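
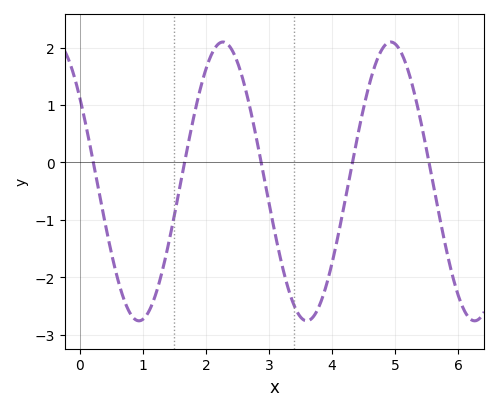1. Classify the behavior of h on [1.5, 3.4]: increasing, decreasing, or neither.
neither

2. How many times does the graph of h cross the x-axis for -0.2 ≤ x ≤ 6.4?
5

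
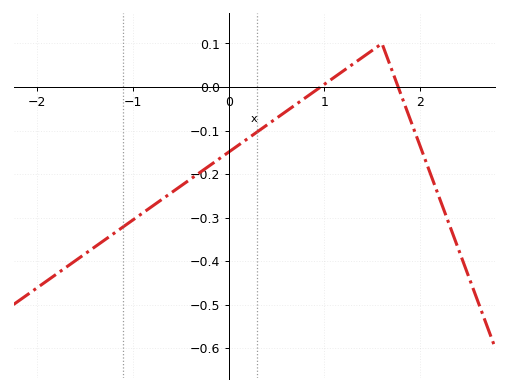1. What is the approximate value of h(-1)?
-0.306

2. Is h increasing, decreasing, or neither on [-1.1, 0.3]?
increasing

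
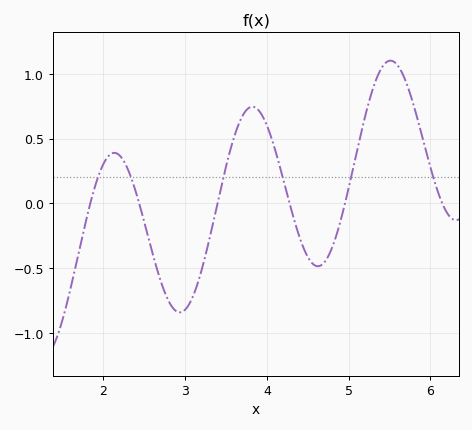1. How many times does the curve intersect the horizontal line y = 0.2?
6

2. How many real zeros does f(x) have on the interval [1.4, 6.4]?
6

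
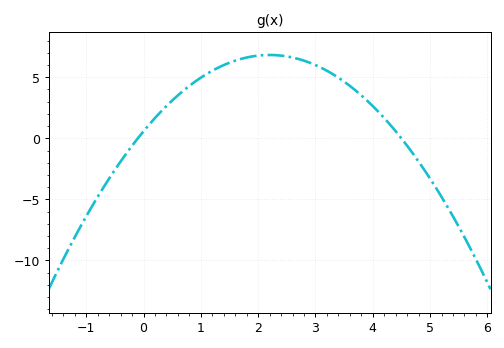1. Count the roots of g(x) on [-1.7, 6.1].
2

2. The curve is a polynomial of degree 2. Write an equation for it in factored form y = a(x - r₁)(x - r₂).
y = -1.29(x + 0.1)(x - 4.5)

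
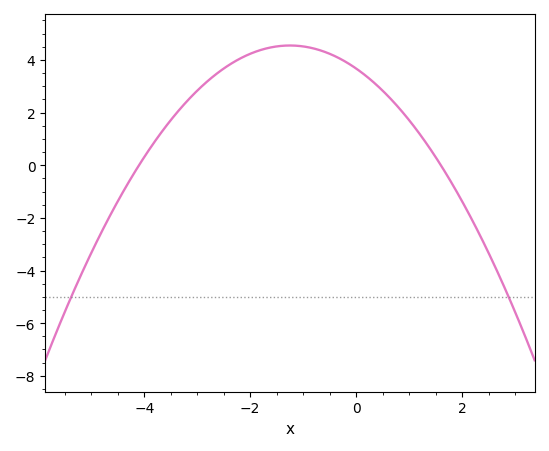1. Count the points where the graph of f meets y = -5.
2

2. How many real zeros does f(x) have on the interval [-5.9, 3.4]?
2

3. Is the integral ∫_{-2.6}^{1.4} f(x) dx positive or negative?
positive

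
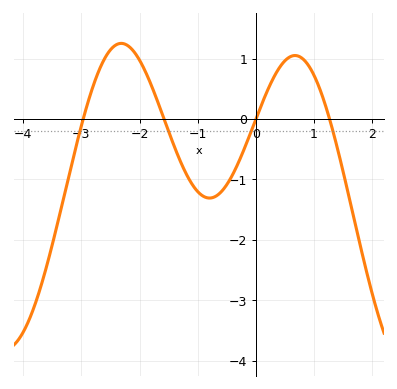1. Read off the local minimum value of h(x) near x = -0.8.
-1.31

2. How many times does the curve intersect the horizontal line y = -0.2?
4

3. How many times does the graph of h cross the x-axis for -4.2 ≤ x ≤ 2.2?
4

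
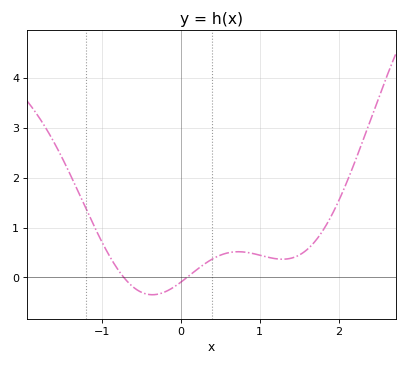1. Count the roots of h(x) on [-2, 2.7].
2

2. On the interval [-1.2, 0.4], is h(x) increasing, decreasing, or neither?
neither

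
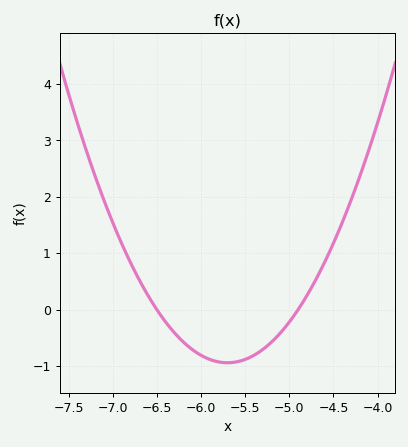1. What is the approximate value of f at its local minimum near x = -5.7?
-0.941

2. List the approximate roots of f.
-6.5, -4.9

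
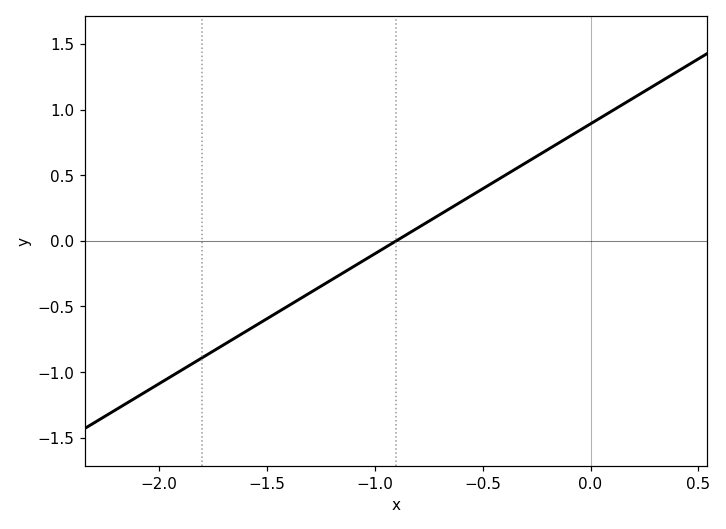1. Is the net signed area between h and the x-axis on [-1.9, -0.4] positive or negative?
negative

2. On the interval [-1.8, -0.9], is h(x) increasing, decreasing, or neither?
increasing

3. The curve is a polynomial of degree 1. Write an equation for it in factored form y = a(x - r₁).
y = 0.99(x + 0.9)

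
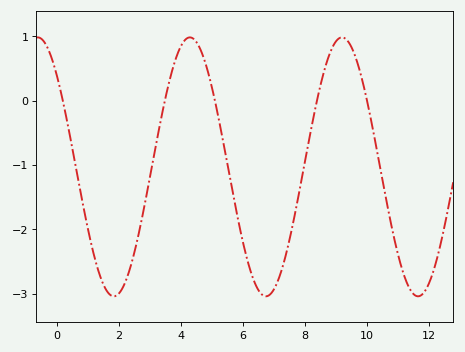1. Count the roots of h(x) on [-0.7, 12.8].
5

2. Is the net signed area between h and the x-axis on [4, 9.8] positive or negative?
negative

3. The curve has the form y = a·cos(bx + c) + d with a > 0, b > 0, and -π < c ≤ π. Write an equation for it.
y = 2.01cos(1.3x + 0.8) - 1.03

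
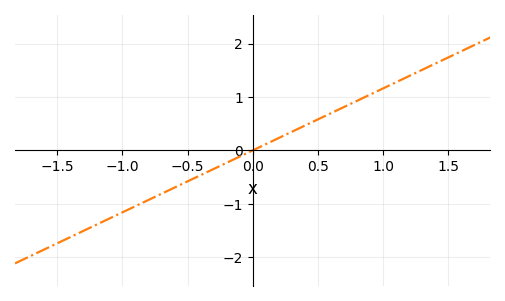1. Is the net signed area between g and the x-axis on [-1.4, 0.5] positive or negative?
negative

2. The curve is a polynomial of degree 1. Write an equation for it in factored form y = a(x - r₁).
y = 1.16(x - 0)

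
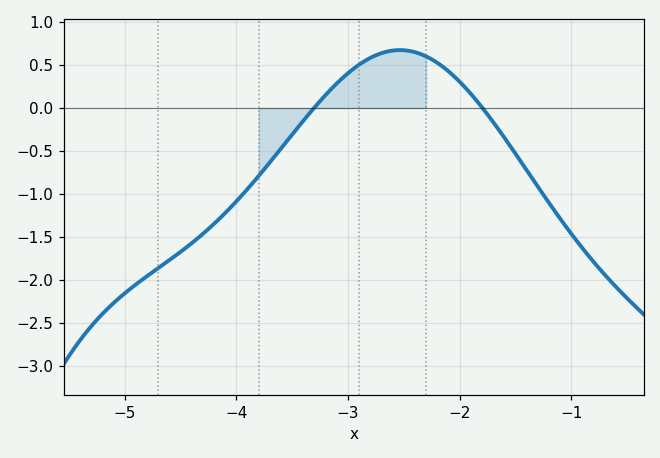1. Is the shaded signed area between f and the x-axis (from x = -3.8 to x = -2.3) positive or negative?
positive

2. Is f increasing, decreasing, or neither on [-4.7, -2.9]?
increasing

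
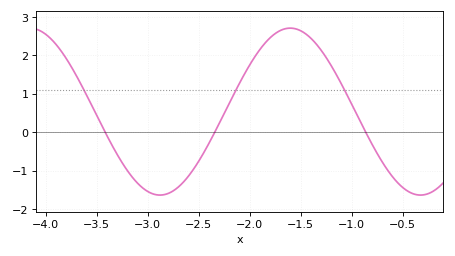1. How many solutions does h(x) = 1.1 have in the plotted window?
3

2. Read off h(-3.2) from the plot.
-0.989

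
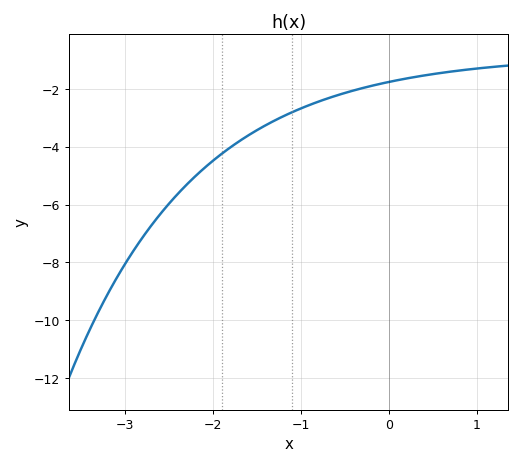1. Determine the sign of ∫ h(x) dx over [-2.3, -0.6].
negative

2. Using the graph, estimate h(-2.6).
-6.33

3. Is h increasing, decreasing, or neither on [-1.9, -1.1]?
increasing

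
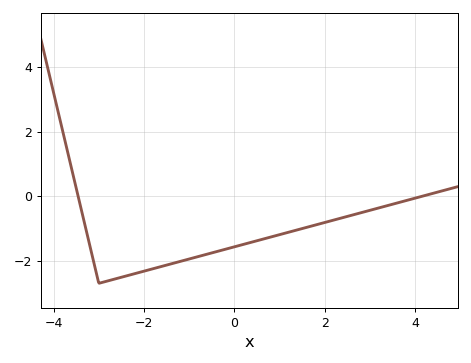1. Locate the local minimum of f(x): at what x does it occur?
-3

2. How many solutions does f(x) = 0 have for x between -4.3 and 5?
2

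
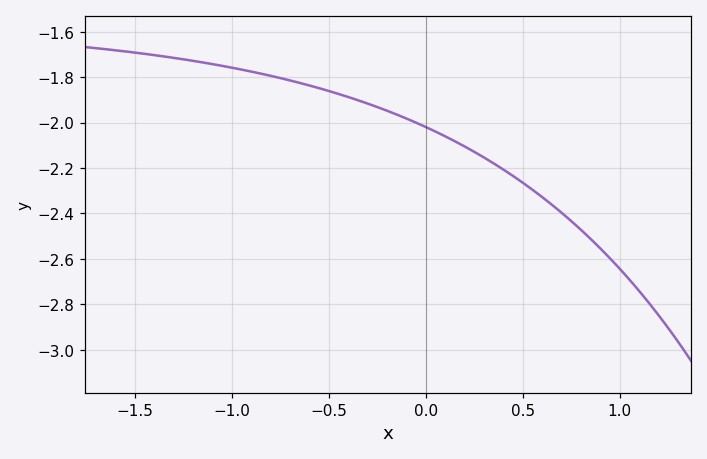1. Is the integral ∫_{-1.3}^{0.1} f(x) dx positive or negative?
negative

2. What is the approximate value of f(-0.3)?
-1.92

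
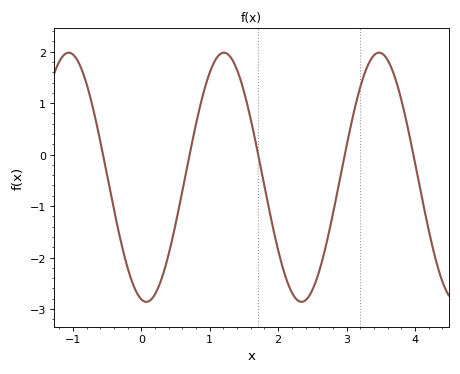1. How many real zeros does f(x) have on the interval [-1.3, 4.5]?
5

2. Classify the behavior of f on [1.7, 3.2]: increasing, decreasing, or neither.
neither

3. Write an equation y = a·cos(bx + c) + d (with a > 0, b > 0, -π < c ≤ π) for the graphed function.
y = 2.42cos(2.8x + 2.9) - 0.44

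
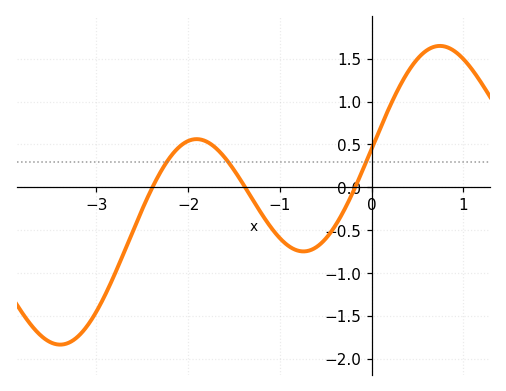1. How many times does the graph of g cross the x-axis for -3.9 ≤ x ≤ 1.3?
3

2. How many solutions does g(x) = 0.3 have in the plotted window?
3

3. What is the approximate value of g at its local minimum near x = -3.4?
-1.85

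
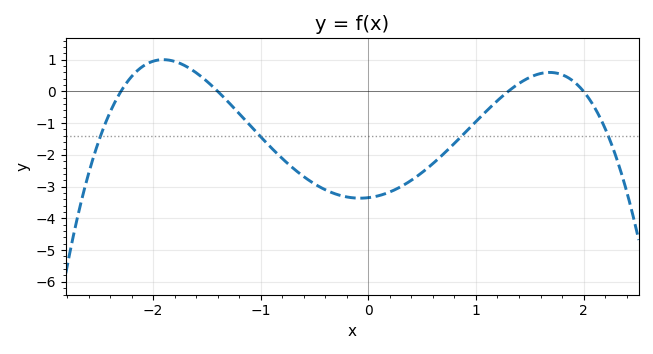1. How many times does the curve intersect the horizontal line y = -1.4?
4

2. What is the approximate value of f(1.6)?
0.6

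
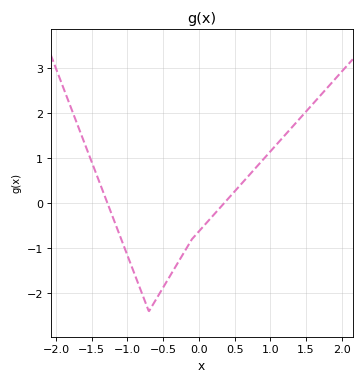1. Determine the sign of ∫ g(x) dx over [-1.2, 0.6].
negative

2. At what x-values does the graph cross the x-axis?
-1.3, 0.4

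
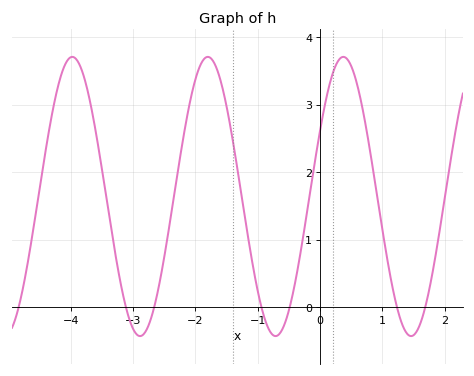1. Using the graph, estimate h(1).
1.15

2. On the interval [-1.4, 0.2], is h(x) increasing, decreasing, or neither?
neither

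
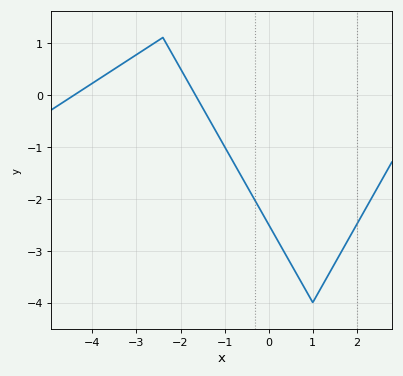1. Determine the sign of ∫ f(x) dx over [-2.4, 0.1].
negative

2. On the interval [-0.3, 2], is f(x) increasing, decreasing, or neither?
neither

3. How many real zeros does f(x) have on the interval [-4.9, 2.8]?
2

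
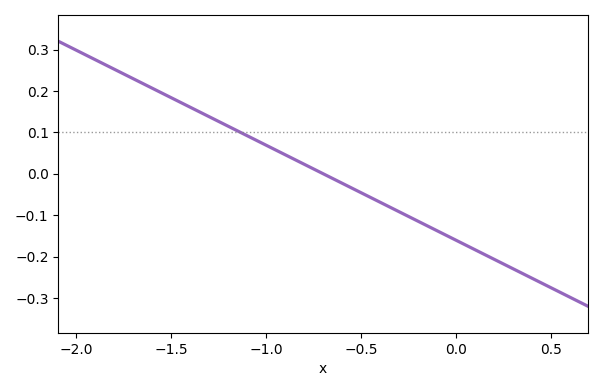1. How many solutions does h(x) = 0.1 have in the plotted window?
1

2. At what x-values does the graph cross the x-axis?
-0.7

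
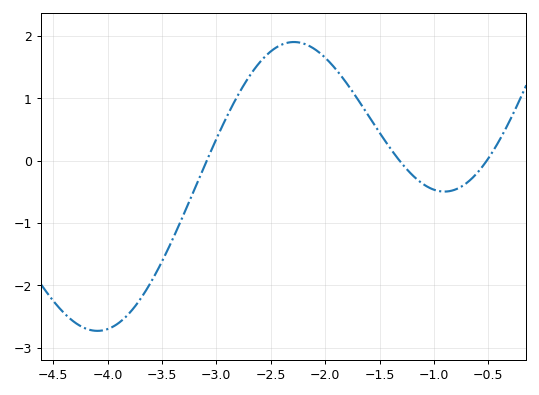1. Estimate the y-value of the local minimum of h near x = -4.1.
-2.7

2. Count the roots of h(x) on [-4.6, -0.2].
3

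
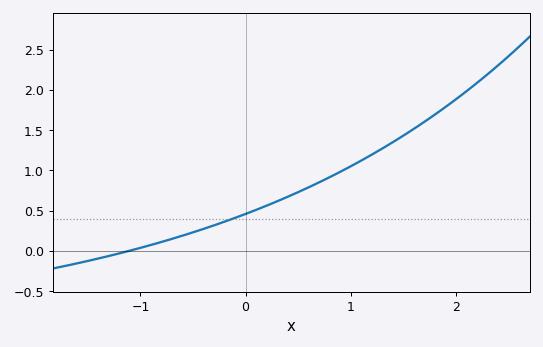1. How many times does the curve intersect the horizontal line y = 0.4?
1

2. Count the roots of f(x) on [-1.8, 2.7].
1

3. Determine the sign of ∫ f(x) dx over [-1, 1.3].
positive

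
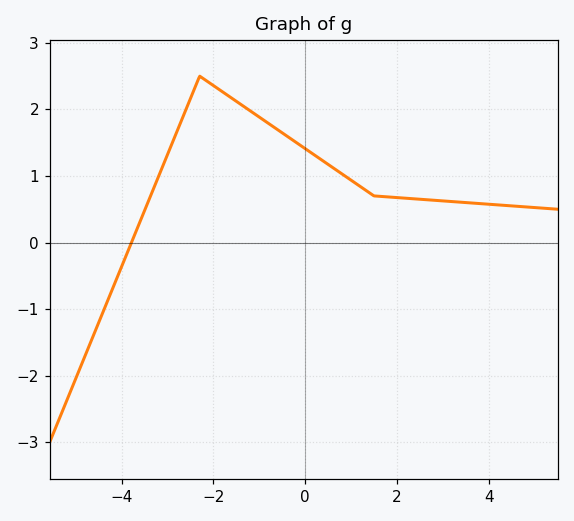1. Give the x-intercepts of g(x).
-3.79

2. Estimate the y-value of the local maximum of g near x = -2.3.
2.5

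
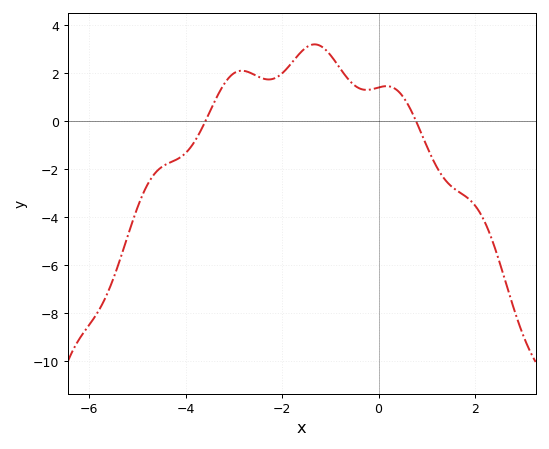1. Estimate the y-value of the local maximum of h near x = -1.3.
3.19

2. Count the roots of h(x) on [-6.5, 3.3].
2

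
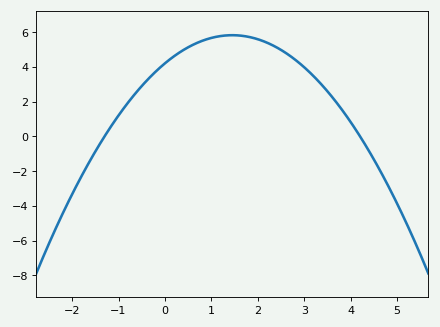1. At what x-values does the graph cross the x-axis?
-1.4, 4.2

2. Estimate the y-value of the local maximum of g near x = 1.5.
5.8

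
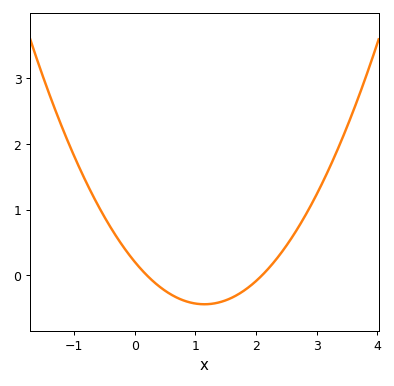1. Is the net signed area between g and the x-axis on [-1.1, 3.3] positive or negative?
positive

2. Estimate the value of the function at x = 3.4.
2.04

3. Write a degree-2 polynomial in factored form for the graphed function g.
y = 0.49(x - 0.2)(x - 2.1)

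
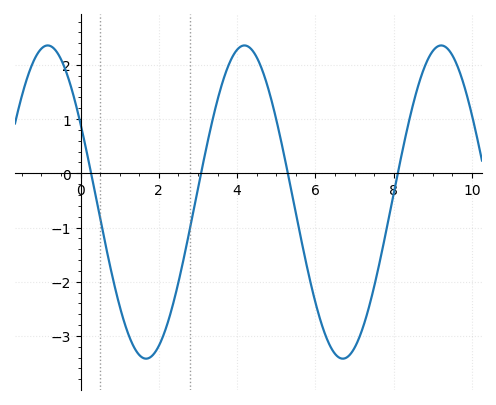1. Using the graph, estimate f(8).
-0.375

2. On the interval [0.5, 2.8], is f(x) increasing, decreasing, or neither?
neither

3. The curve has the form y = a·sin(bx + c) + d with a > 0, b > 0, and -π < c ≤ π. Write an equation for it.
y = 2.89sin(1.25x + 2.62) - 0.53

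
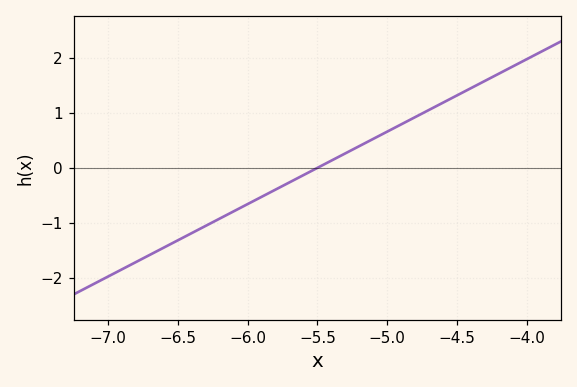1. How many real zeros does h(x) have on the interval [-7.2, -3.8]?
1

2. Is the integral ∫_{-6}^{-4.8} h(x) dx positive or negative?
positive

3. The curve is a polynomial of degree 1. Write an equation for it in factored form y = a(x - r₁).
y = 1.32(x + 5.5)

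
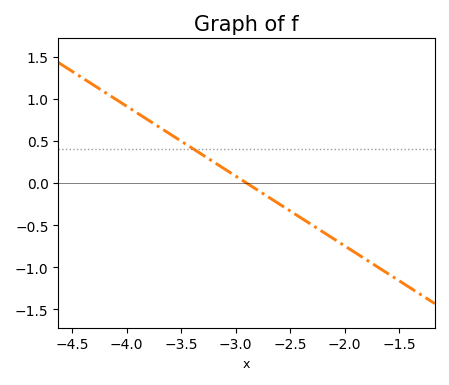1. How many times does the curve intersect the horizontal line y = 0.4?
1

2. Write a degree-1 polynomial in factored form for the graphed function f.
y = -0.83(x + 2.9)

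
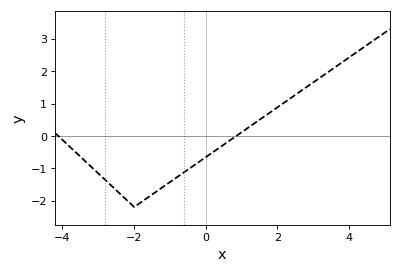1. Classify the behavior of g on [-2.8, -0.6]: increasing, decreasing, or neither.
neither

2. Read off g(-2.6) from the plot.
-1.6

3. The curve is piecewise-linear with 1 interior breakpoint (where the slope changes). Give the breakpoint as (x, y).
(-2, -2.2)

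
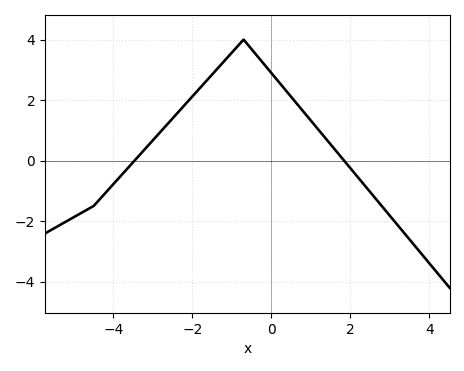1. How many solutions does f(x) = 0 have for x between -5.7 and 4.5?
2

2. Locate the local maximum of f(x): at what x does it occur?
-0.8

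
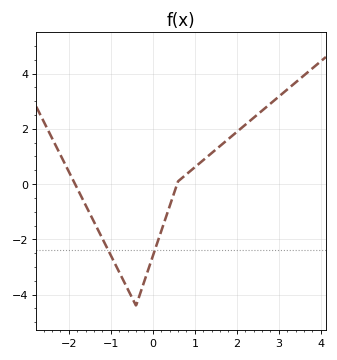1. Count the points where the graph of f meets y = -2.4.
2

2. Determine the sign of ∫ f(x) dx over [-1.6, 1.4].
negative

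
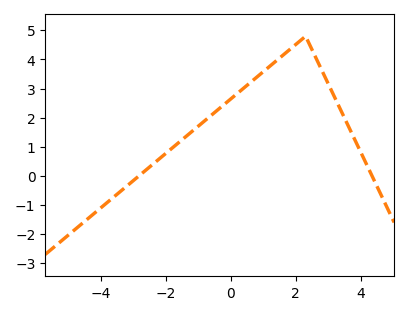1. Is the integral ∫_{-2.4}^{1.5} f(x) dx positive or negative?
positive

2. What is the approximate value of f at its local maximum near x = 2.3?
4.8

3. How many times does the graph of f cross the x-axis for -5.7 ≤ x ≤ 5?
2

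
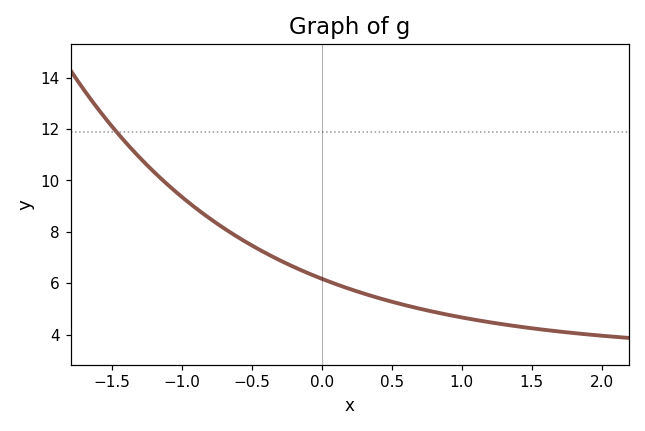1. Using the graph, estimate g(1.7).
4.13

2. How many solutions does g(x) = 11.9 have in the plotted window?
1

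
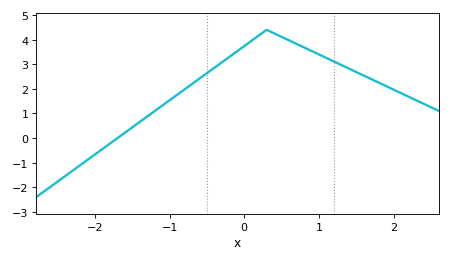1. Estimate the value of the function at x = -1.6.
0.214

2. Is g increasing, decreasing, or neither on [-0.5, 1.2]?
neither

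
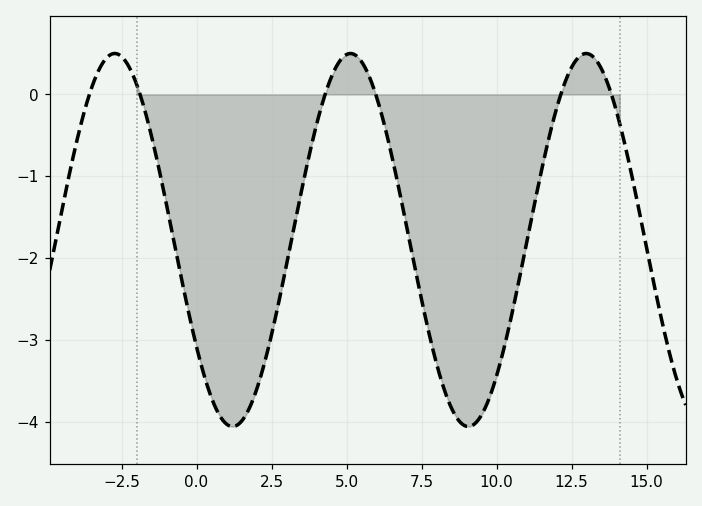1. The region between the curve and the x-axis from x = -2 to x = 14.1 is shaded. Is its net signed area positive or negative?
negative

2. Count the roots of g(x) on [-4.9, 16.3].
6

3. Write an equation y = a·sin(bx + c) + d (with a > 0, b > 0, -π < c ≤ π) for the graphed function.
y = 2.28sin(0.8x - 2.5) - 1.78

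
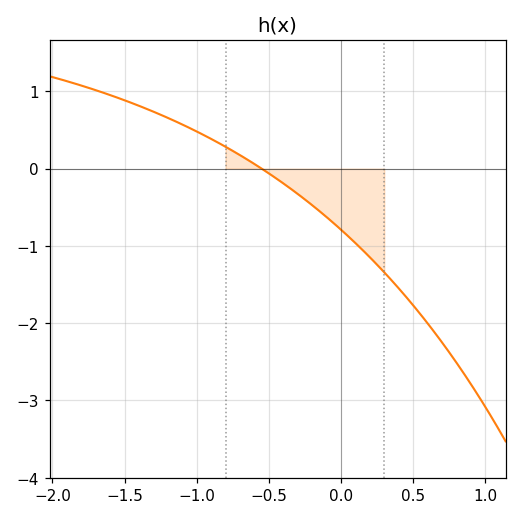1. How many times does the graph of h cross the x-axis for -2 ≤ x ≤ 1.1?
1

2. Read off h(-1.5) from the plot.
0.9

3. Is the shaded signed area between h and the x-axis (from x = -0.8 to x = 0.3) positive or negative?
negative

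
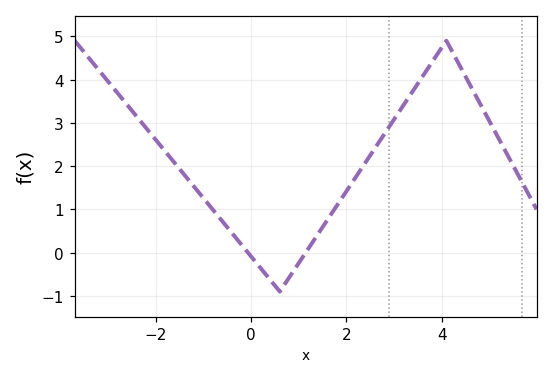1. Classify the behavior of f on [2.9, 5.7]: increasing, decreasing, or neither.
neither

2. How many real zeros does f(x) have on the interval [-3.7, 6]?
2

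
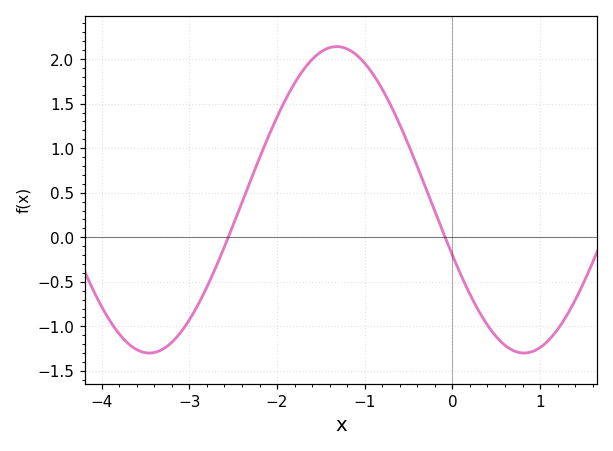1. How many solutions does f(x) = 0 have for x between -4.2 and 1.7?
2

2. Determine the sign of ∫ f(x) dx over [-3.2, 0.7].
positive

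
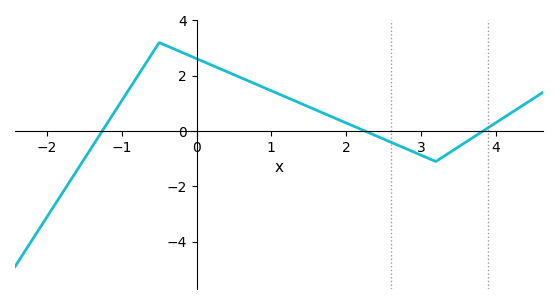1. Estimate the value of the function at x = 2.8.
-0.6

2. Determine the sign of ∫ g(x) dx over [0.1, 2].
positive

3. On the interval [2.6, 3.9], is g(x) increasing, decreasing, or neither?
neither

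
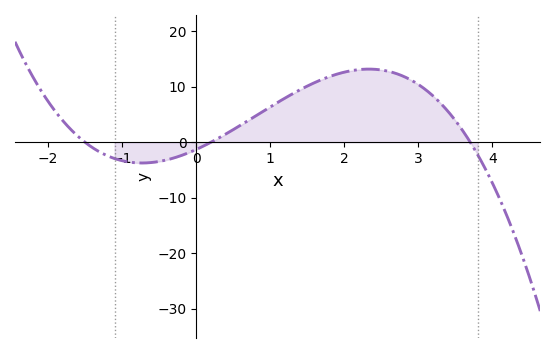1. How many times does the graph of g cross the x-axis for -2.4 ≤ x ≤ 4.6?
3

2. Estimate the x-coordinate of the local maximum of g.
2.33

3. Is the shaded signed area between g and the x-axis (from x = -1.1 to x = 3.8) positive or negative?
positive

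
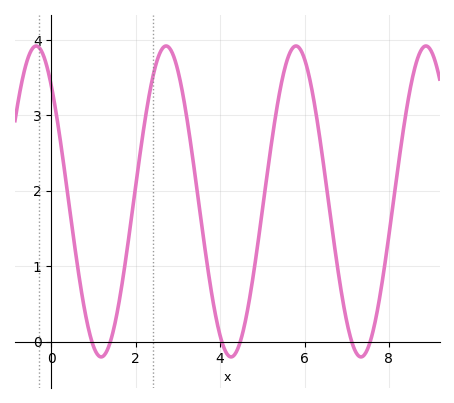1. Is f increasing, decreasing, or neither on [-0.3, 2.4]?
neither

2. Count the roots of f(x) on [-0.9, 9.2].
6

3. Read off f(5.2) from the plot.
2.57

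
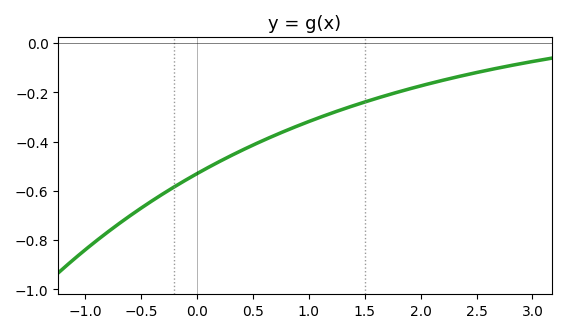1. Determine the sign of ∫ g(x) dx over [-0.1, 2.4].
negative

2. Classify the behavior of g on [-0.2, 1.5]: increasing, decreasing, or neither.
increasing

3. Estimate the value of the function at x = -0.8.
-0.76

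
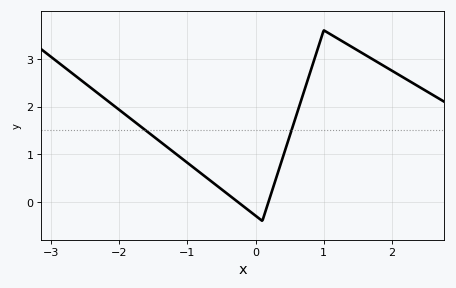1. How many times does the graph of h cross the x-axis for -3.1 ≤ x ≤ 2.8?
2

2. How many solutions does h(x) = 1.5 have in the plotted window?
2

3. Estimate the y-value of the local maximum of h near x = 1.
3.6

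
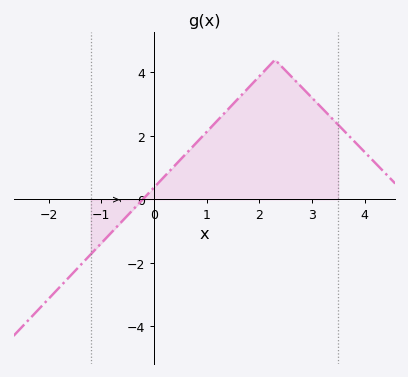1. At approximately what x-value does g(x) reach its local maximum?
2.3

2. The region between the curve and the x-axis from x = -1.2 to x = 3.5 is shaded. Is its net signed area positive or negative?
positive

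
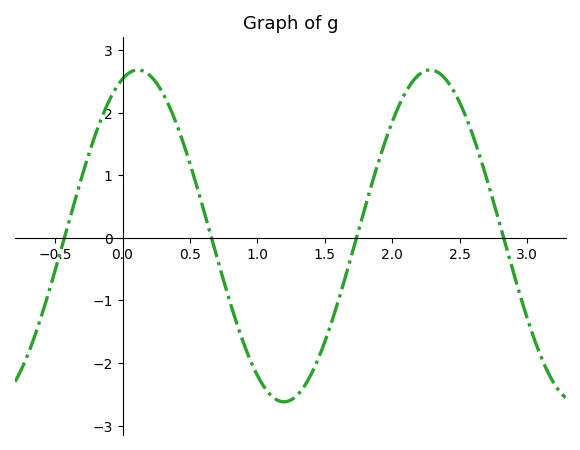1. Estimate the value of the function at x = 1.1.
-2.52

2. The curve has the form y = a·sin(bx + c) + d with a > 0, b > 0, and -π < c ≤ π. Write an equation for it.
y = 2.65sin(2.9x + 1.24) + 0.03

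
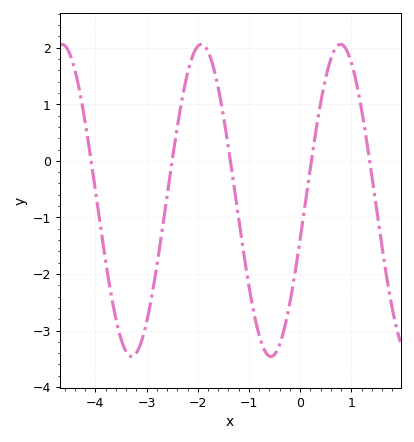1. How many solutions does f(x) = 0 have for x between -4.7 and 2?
5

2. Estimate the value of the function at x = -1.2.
-1.03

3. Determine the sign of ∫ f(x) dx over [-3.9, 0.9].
negative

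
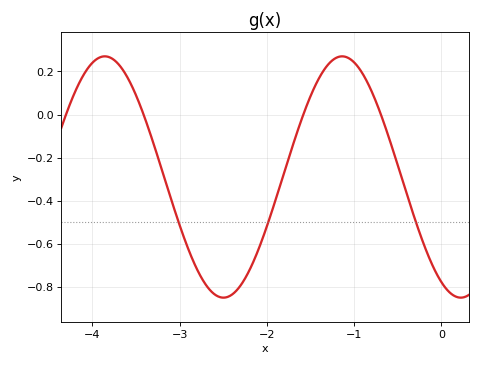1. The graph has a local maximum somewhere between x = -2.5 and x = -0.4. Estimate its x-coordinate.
-1.14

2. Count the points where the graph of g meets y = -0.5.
3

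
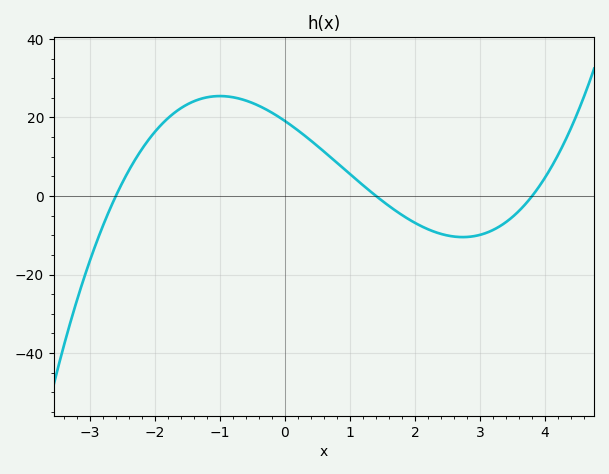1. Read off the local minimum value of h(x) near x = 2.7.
-10.5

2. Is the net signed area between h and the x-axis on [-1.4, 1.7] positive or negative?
positive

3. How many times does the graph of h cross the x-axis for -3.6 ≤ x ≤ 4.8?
3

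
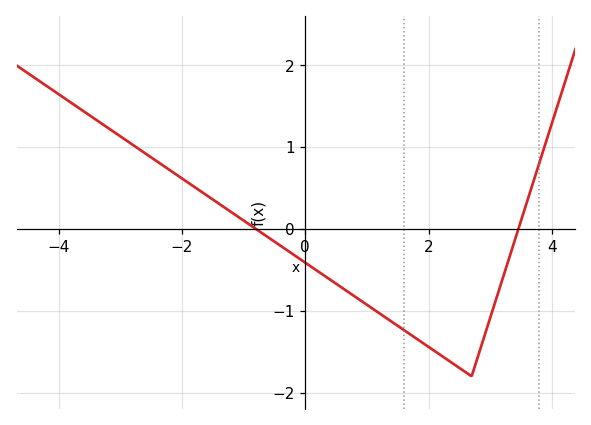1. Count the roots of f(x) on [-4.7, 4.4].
2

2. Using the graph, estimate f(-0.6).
-0.1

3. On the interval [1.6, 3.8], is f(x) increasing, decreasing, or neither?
neither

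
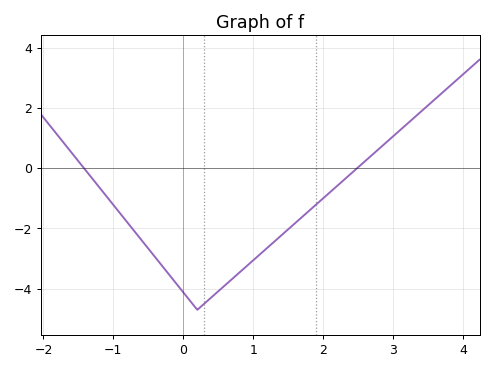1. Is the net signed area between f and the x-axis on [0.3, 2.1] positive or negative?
negative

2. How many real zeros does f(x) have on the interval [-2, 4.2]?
2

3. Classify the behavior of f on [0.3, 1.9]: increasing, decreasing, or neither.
increasing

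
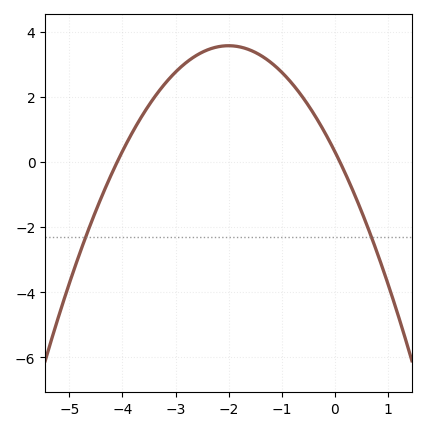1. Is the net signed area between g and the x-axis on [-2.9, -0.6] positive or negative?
positive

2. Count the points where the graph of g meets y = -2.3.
2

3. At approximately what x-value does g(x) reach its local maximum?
-2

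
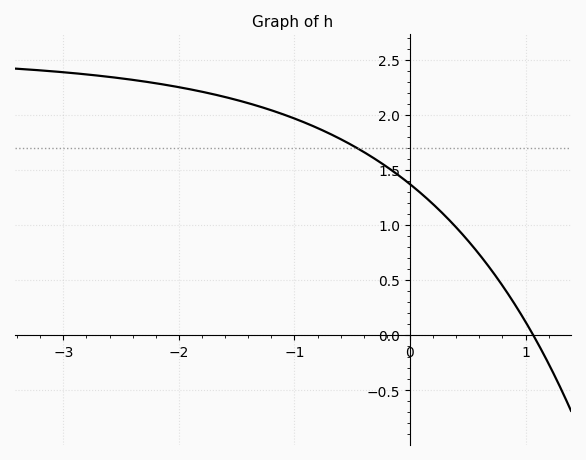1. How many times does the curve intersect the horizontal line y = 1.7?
1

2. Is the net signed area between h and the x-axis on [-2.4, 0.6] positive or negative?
positive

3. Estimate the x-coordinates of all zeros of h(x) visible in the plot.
1.1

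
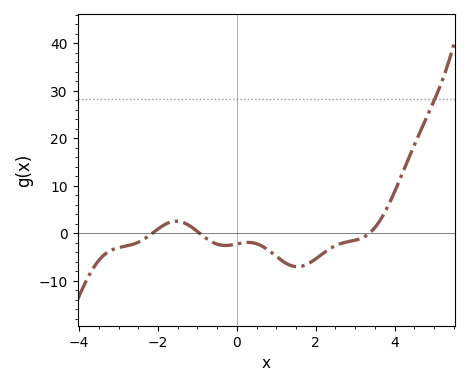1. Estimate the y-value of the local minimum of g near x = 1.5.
-7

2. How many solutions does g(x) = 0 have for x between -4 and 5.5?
3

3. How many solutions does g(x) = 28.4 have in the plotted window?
1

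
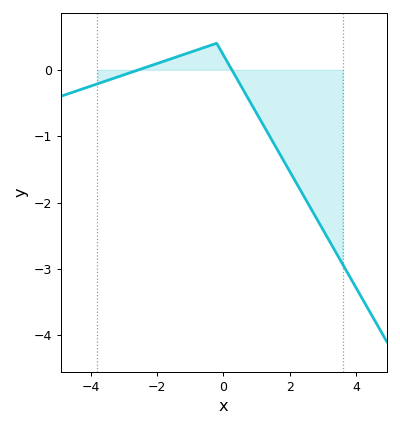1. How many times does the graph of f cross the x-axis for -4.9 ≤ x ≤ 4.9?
2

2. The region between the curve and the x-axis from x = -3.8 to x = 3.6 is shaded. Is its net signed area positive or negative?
negative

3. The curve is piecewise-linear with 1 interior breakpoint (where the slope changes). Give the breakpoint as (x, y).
(-0.2, 0.4)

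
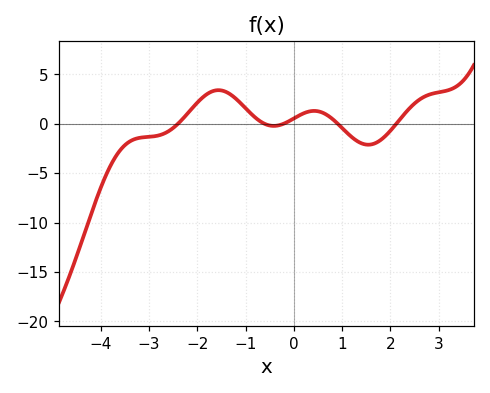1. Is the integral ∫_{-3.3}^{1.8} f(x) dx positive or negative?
positive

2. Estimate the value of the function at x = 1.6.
-2.09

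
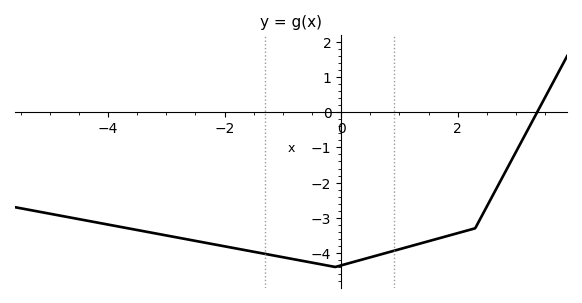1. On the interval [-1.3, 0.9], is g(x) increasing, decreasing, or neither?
neither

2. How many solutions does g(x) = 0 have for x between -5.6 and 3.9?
1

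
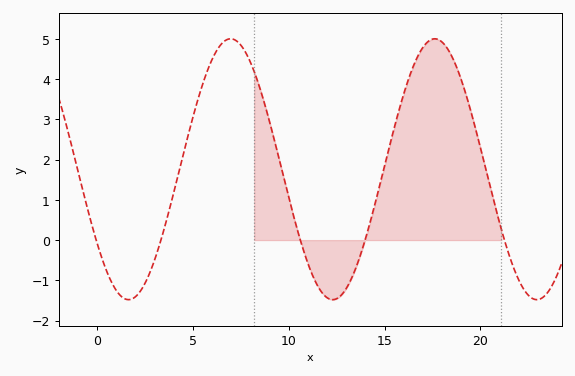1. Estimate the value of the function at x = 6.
4.5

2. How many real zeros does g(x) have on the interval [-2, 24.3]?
5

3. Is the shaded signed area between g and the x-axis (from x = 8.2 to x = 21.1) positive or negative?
positive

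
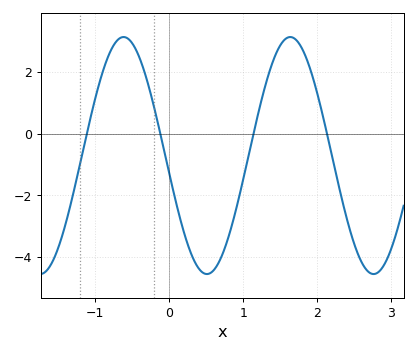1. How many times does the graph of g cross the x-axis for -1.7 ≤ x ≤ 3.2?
4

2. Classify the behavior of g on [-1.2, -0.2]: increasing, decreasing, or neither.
neither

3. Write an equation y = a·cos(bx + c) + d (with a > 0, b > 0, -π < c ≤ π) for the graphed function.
y = 3.84cos(2.8x + 1.7) - 0.71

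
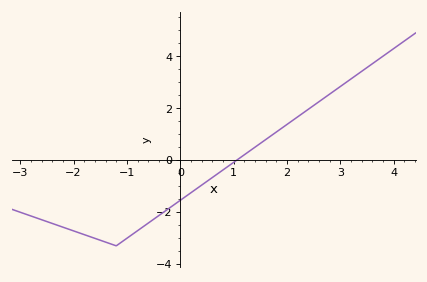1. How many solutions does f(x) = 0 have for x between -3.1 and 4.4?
1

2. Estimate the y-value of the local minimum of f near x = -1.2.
-3.3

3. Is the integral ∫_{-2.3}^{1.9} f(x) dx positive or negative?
negative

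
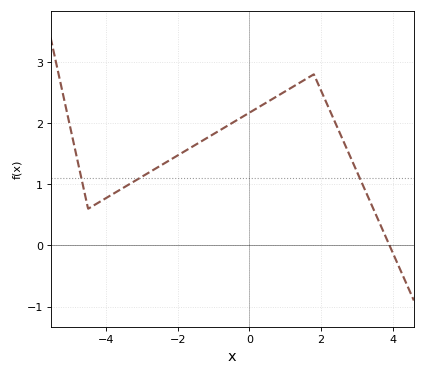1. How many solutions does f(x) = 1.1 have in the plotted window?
3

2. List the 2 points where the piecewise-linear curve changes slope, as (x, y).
(-4.5, 0.6); (1.8, 2.8)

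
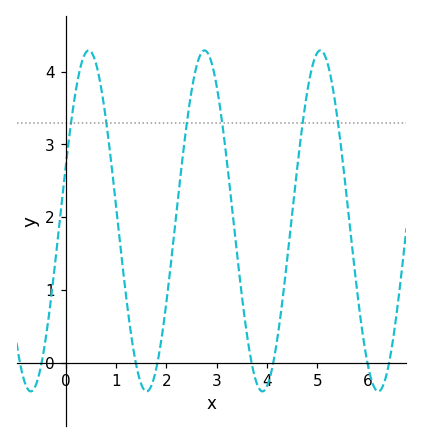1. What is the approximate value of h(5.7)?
1.55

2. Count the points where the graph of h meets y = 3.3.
6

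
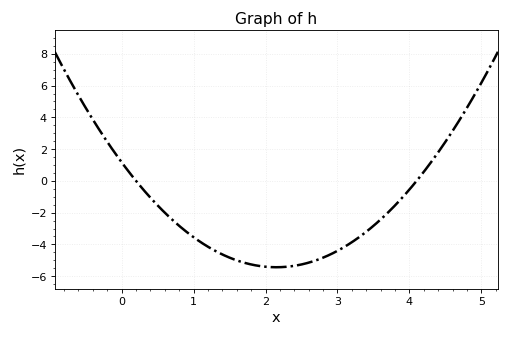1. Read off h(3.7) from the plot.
-2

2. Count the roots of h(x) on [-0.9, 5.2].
2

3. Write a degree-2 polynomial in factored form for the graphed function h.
y = 1.43(x - 0.2)(x - 4.1)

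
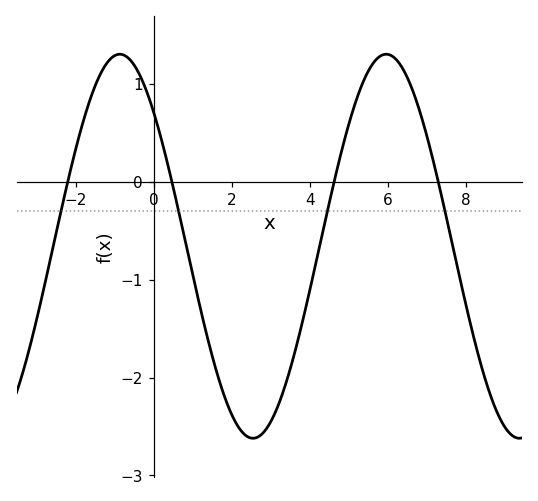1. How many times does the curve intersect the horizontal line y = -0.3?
4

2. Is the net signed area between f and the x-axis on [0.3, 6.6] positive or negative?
negative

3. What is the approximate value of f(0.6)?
-0.2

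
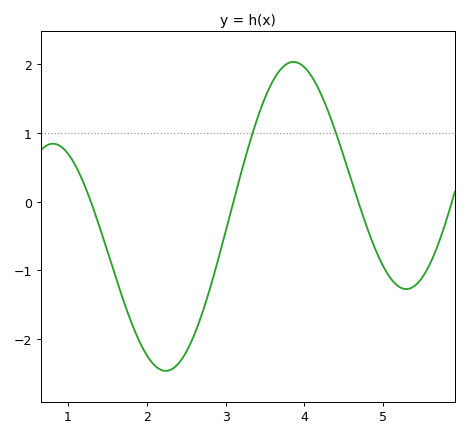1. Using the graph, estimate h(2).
-2.23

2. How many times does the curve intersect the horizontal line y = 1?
2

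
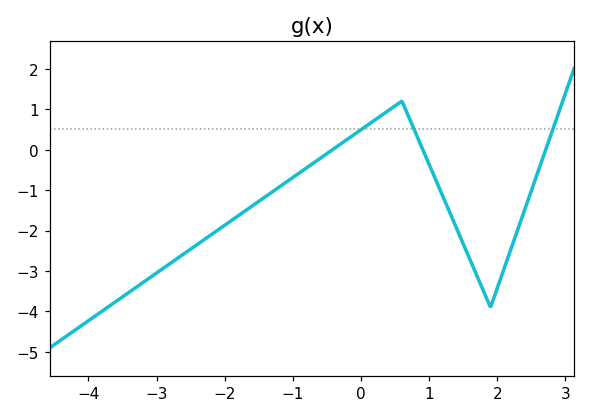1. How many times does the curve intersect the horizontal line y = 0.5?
3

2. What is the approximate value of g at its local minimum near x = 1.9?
-3.89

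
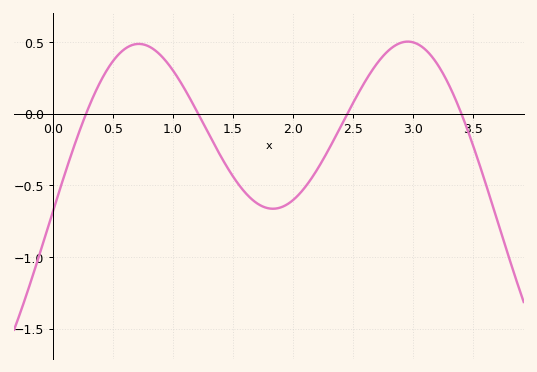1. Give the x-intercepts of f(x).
0.277, 1.21, 2.45, 3.4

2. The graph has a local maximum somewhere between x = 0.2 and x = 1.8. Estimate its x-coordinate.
0.715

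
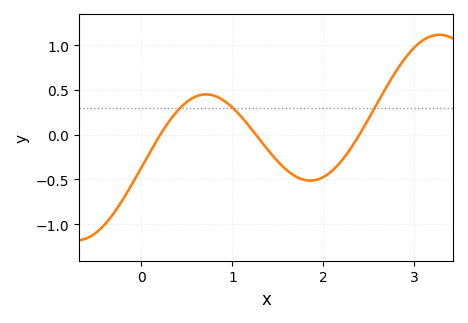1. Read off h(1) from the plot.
0.304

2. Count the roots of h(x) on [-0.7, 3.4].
3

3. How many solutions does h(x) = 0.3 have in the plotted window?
3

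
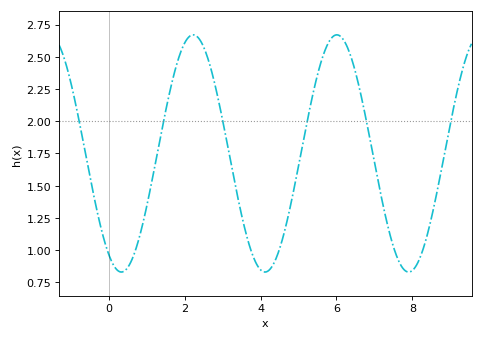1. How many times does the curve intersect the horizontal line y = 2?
6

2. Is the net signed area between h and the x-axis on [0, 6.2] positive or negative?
positive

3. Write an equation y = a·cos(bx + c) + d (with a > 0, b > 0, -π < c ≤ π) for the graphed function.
y = 0.92cos(1.7x + 2.6) + 1.75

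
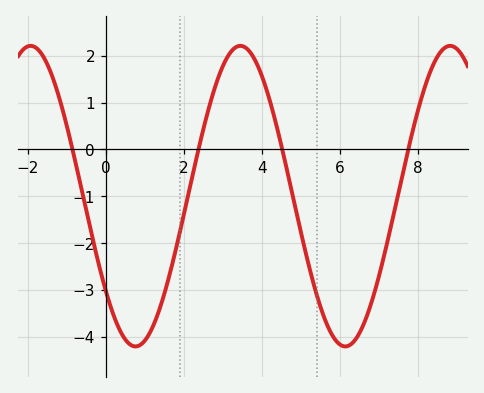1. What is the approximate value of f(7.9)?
0.5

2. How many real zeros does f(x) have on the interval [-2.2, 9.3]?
4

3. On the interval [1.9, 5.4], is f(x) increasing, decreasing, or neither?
neither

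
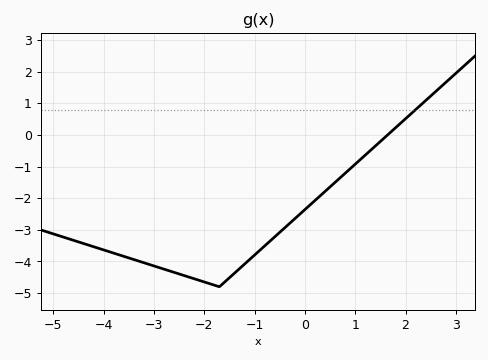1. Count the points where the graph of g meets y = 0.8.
1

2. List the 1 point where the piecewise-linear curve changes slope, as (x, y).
(-1.7, -4.8)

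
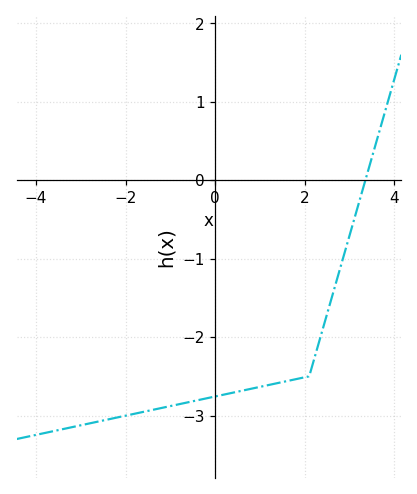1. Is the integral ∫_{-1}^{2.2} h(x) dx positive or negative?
negative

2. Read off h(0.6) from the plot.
-2.68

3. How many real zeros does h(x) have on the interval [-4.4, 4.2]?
1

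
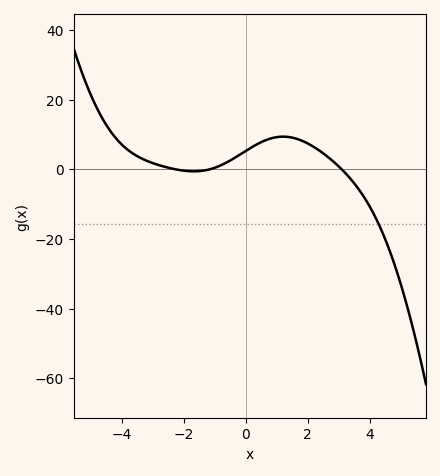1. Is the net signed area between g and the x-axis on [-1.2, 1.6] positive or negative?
positive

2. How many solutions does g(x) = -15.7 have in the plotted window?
1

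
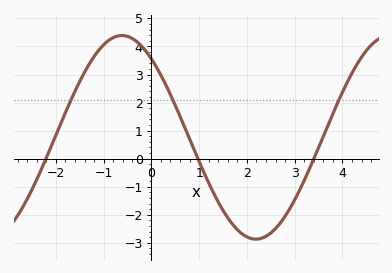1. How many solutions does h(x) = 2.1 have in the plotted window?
3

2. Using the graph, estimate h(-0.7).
4.4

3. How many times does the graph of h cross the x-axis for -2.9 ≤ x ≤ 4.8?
3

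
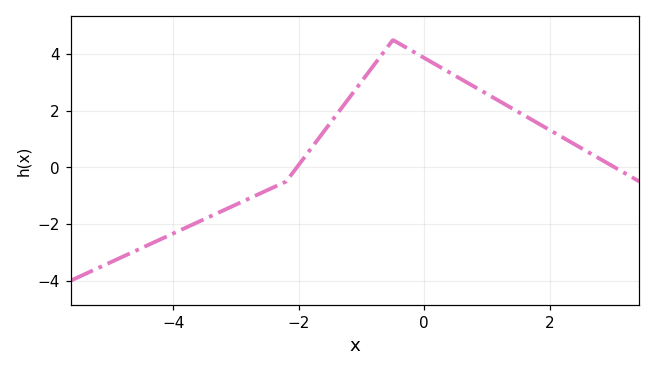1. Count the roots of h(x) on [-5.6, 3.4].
2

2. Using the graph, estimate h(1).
2.6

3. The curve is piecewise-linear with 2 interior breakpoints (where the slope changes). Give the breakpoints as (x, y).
(-2.2, -0.5); (-0.5, 4.5)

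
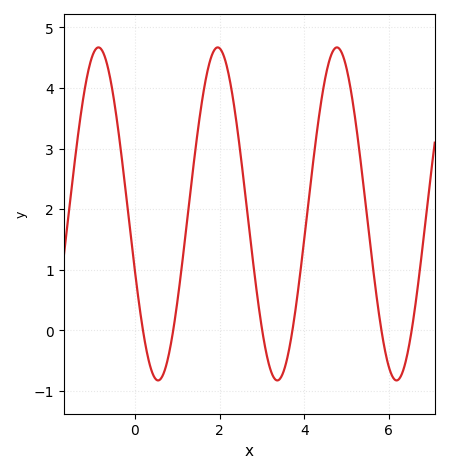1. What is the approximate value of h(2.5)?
2.9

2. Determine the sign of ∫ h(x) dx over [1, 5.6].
positive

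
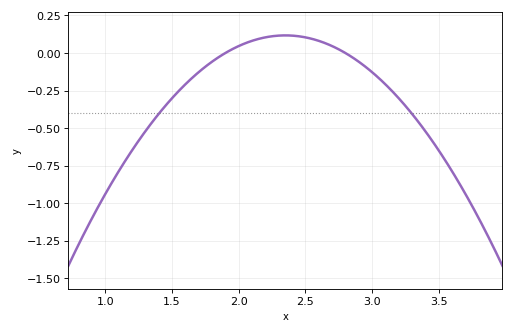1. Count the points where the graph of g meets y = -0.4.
2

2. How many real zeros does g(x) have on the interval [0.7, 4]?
2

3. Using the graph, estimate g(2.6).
0.08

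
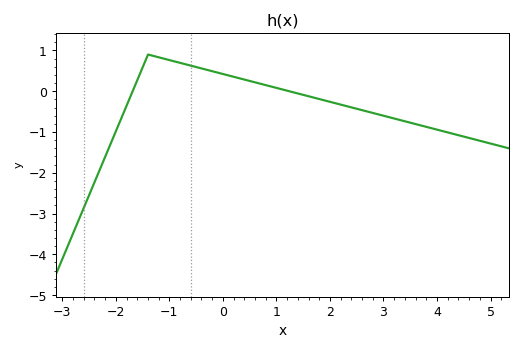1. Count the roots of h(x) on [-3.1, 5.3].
2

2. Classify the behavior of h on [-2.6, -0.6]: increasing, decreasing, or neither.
neither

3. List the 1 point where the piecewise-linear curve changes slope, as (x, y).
(-1.4, 0.9)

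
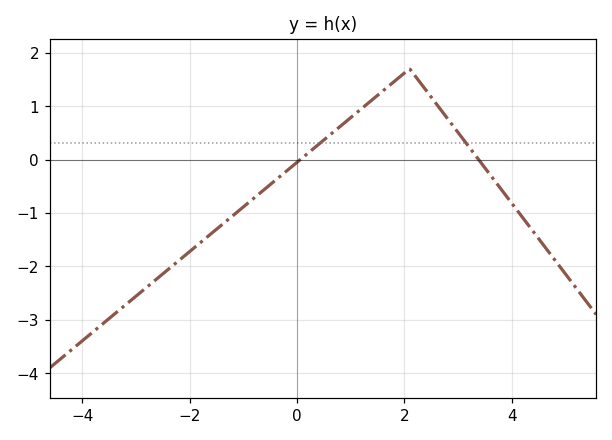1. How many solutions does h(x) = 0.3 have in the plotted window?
2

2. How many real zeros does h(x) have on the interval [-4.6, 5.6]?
2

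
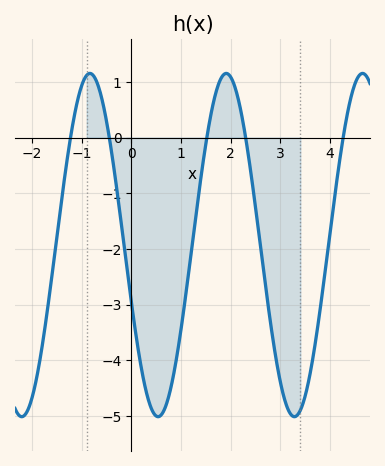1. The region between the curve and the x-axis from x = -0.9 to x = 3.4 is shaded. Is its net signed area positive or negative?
negative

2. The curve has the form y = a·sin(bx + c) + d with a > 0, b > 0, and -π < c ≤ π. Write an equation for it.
y = 3.08sin(2.3x - 2.8) - 1.93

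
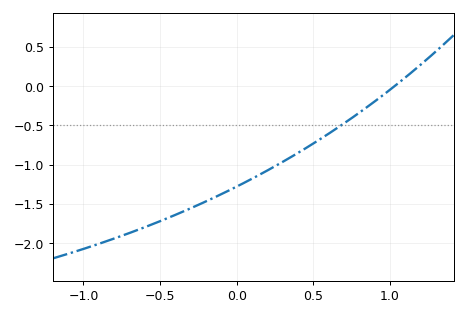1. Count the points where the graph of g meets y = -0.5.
1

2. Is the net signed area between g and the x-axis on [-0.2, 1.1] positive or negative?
negative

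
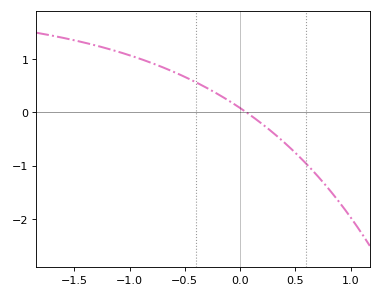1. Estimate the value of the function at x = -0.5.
0.7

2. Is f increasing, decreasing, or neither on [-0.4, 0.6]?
decreasing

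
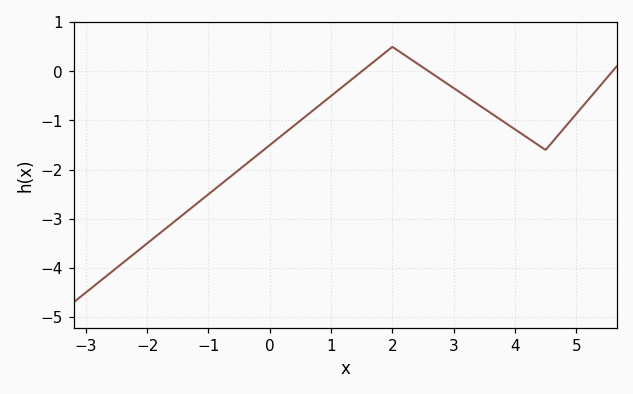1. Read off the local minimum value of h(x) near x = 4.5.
-1.6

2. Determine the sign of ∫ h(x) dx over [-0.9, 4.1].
negative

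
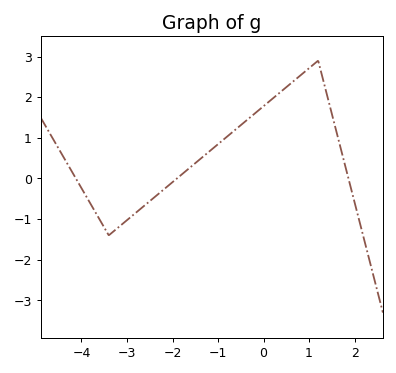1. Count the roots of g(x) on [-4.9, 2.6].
3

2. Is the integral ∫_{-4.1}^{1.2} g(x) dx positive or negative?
positive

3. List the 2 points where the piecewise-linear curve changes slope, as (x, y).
(-3.4, -1.4); (1.2, 2.9)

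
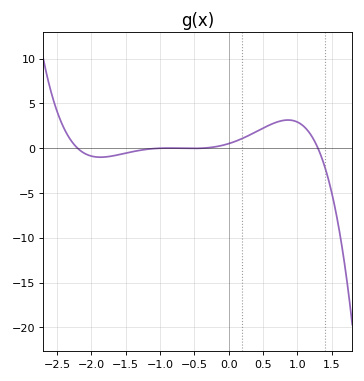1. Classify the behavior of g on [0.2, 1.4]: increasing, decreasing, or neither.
neither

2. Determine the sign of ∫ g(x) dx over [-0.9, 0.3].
positive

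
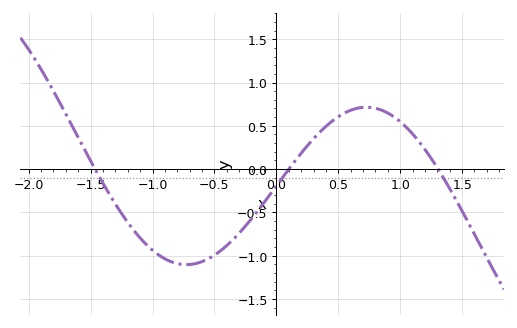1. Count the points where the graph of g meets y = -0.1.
3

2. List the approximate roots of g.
-1.5, 0.1, 1.3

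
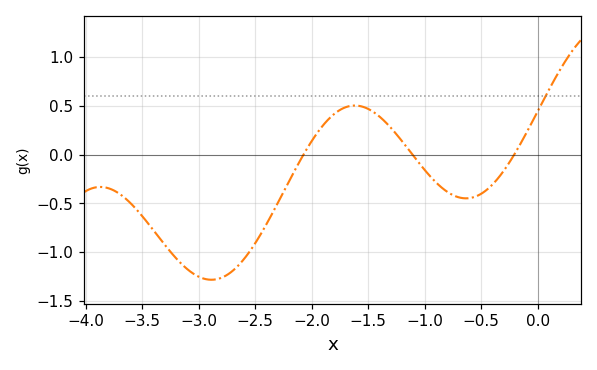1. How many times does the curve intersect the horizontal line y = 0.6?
1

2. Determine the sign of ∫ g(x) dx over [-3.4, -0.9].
negative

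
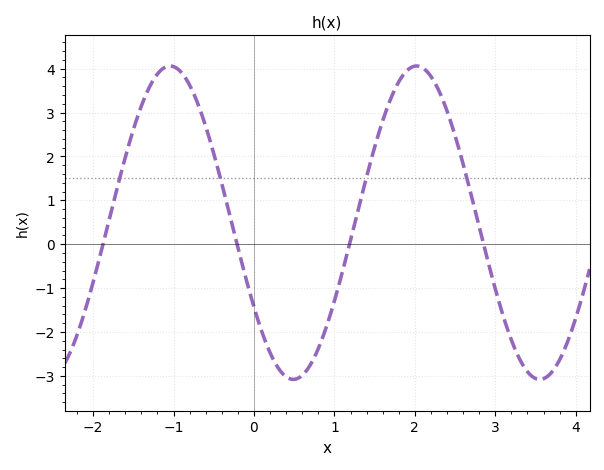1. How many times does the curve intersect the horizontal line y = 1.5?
4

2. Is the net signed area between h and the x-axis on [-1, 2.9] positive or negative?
positive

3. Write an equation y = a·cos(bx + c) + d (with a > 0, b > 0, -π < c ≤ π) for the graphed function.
y = 3.57cos(2x + 2.1) + 0.49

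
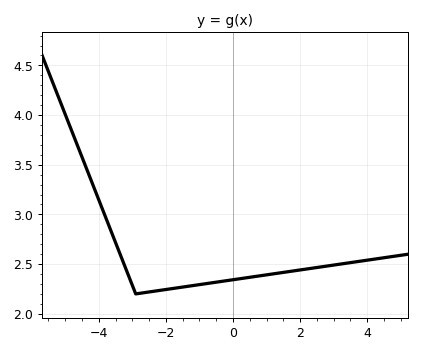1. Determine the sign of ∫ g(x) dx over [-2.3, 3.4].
positive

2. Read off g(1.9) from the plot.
2.45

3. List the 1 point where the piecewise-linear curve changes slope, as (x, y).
(-2.9, 2.2)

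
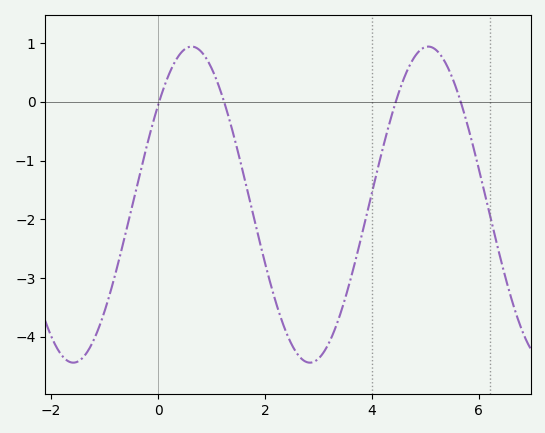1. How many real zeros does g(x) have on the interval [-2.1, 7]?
4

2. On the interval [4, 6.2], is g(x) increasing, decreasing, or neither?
neither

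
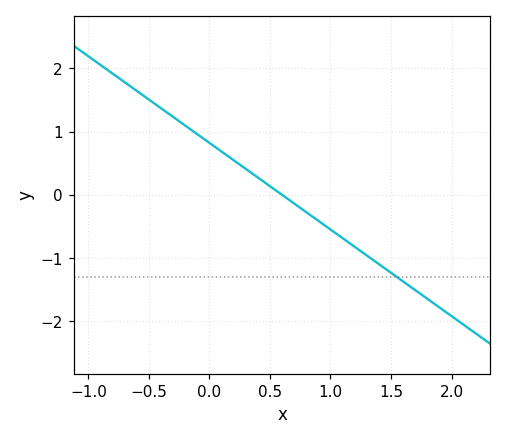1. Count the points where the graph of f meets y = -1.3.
1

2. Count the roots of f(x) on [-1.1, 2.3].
1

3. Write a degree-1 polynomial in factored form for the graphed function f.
y = -1.37(x - 0.6)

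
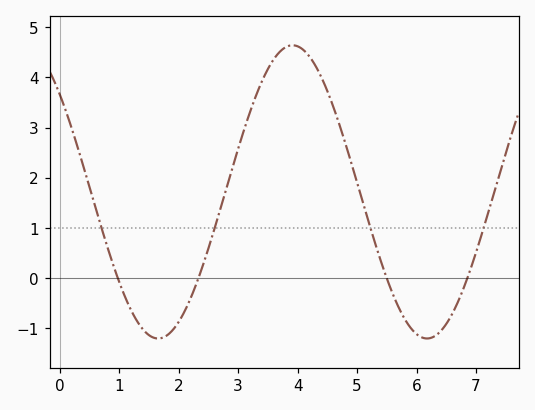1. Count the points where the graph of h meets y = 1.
4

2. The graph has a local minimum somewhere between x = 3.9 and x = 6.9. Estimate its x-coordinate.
6.18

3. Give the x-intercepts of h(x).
0.979, 2.33, 5.5, 6.85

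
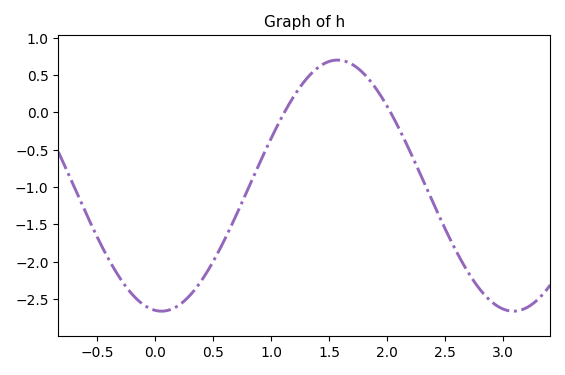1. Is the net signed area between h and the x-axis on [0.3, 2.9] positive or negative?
negative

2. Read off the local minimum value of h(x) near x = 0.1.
-2.66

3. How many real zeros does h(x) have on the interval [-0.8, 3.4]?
2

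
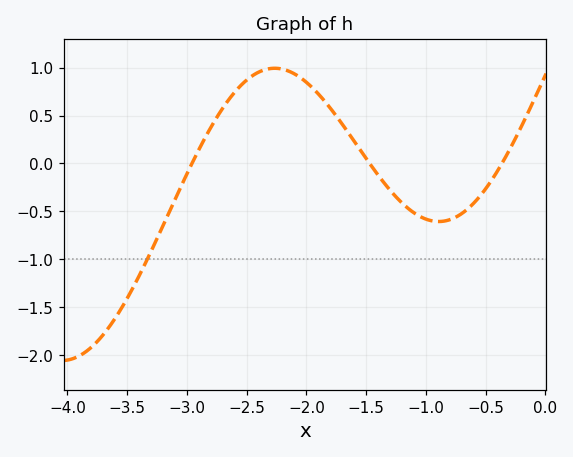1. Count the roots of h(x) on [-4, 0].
3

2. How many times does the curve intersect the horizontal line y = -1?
1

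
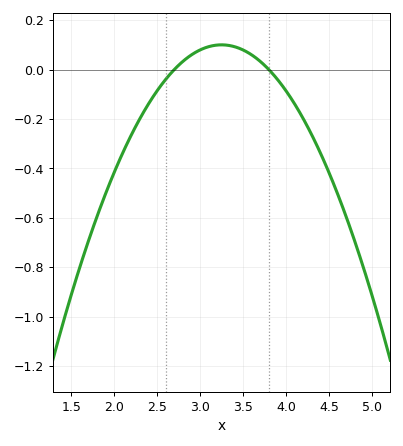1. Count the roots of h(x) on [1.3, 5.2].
2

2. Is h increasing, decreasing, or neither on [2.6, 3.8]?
neither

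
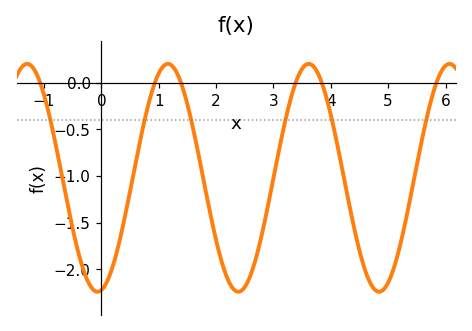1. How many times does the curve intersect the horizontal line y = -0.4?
6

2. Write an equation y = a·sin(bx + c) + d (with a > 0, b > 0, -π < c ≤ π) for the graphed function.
y = 1.22sin(2.6x - 1.4) - 1.02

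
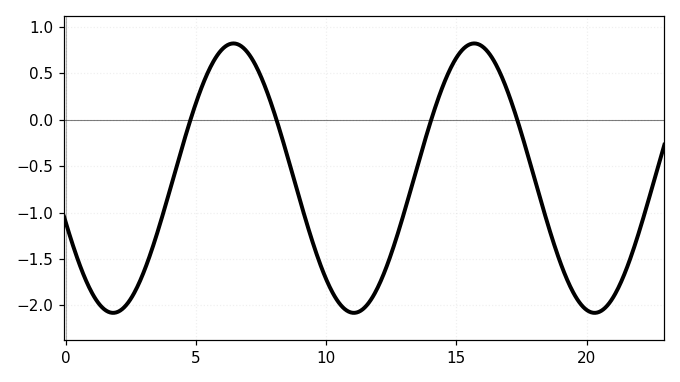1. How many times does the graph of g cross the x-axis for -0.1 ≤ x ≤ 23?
4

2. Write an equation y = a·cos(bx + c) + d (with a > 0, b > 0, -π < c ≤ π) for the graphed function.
y = 1.45cos(0.68x + 1.9) - 0.63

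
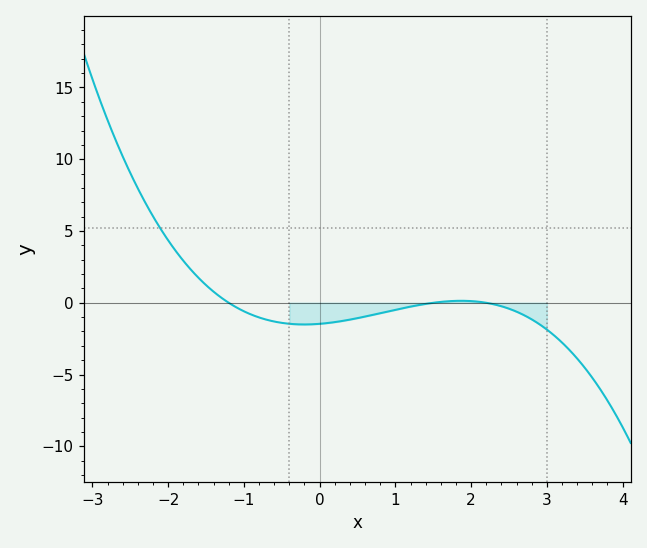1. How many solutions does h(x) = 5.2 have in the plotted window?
1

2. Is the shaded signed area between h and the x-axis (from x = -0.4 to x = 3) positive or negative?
negative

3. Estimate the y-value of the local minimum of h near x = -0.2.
-1.5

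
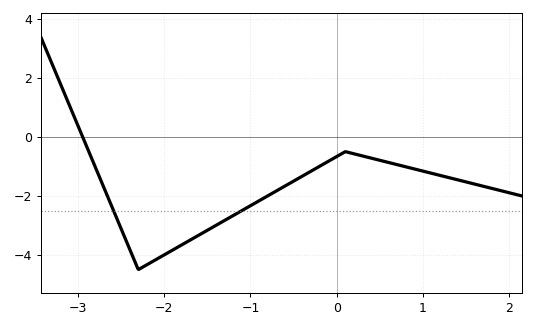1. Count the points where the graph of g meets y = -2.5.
2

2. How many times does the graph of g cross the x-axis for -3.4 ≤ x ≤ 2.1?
1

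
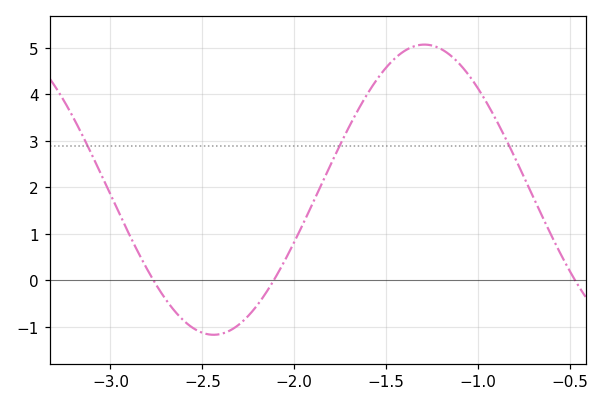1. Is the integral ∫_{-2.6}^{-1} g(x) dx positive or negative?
positive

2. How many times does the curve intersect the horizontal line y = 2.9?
3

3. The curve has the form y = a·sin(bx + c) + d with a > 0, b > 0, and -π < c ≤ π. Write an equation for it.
y = 3.12sin(2.7x - 1.2) + 1.95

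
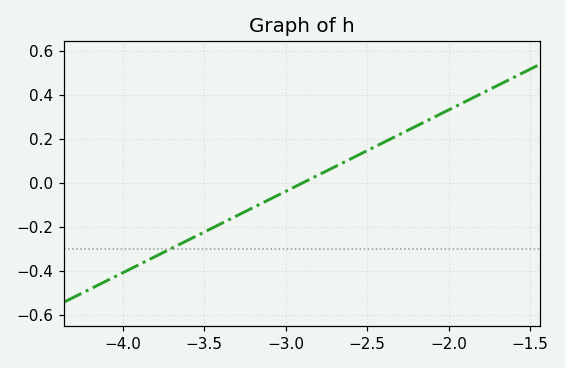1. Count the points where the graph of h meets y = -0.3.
1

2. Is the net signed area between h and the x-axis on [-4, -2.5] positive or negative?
negative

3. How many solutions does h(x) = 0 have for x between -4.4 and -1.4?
1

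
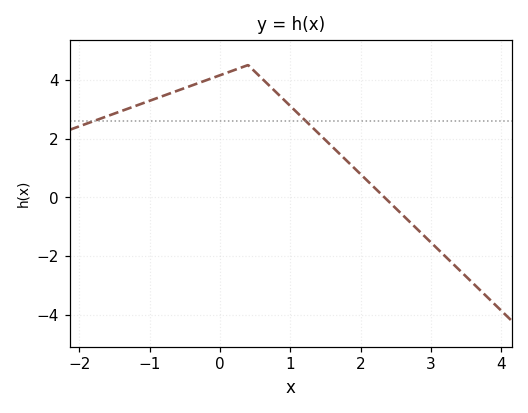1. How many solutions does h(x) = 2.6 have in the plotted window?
2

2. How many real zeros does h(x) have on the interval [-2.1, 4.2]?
1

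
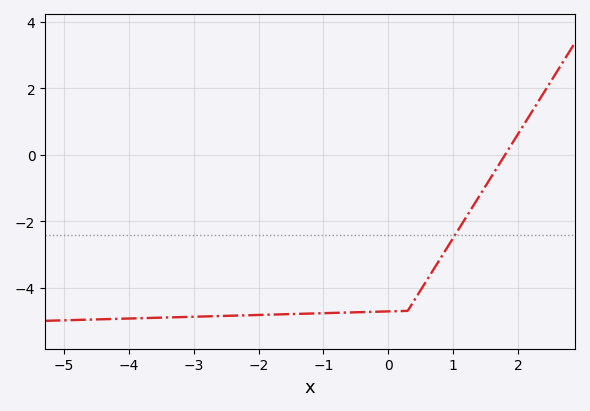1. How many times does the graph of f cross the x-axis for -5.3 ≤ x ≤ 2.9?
1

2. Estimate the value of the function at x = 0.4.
-4.39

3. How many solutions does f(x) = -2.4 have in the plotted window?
1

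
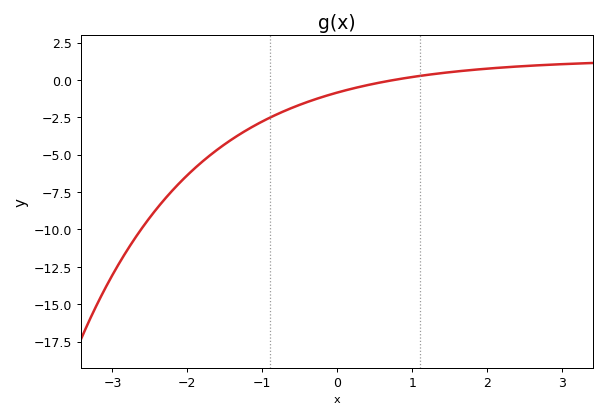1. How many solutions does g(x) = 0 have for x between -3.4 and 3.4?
1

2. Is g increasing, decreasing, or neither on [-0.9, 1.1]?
increasing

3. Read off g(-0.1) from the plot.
-1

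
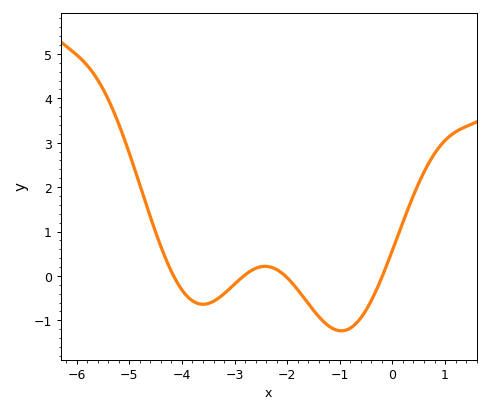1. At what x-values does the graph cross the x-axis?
-4.16, -2.82, -2.04, -0.19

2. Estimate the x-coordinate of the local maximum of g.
-2.42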